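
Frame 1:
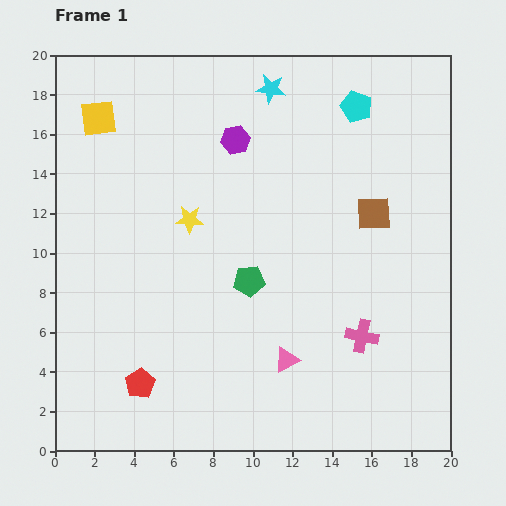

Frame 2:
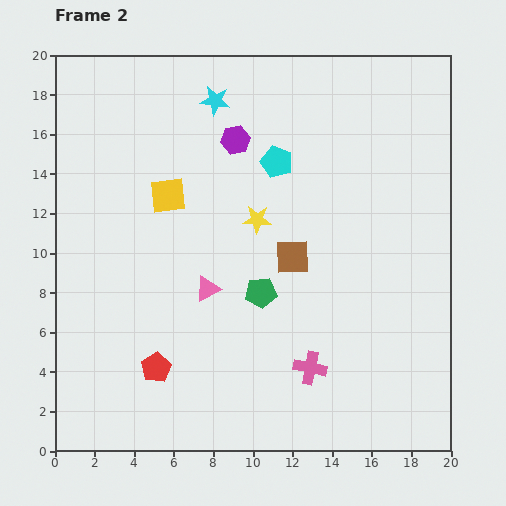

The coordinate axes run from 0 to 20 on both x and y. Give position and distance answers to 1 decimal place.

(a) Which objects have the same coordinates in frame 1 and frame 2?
the purple hexagon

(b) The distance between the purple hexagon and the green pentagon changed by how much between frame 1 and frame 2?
+0.7

Distance in frame 1: 7.1. Distance in frame 2: 7.8.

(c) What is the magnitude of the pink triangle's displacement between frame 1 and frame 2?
5.4

The pink triangle moved from (11.7, 4.6) to (7.7, 8.2), a distance of √(4.0² + 3.6²) ≈ 5.4.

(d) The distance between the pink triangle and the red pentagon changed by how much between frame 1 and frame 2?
-2.7

Distance in frame 1: 7.5. Distance in frame 2: 4.8.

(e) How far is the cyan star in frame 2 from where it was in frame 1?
2.9

The cyan star moved from (10.9, 18.3) to (8.1, 17.7), a distance of √(2.8² + 0.6²) ≈ 2.9.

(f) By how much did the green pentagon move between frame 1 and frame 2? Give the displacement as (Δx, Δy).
(0.6, -0.6)

The green pentagon was at (9.8, 8.6) in frame 1 and (10.4, 8.0) in frame 2.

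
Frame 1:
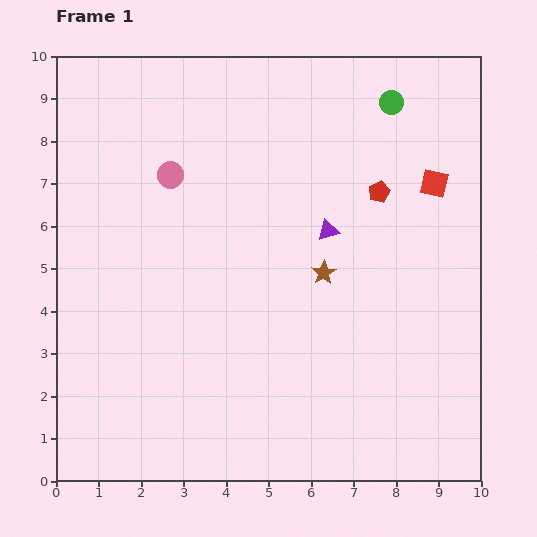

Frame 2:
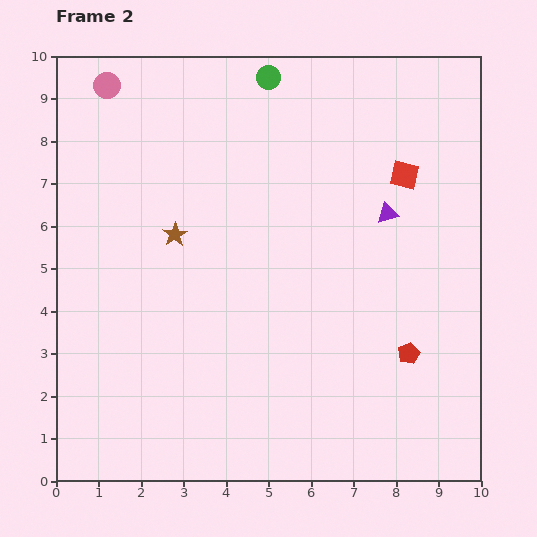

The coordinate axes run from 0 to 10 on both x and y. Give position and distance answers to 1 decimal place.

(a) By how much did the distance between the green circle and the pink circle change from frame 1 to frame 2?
-1.7

Distance in frame 1: 5.5. Distance in frame 2: 3.8.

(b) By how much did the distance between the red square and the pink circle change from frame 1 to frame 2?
+1.1

Distance in frame 1: 6.2. Distance in frame 2: 7.3.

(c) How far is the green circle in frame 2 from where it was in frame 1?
3.0

The green circle moved from (7.9, 8.9) to (5.0, 9.5), a distance of √(2.9² + 0.6²) ≈ 3.0.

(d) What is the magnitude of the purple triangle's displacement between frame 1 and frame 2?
1.5

The purple triangle moved from (6.4, 5.9) to (7.8, 6.3), a distance of √(1.4² + 0.4²) ≈ 1.5.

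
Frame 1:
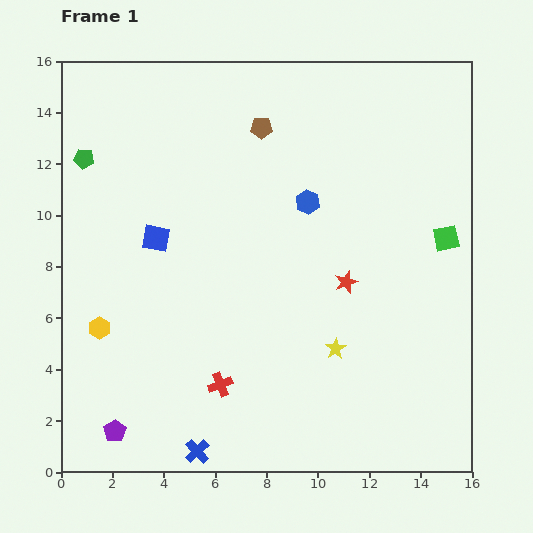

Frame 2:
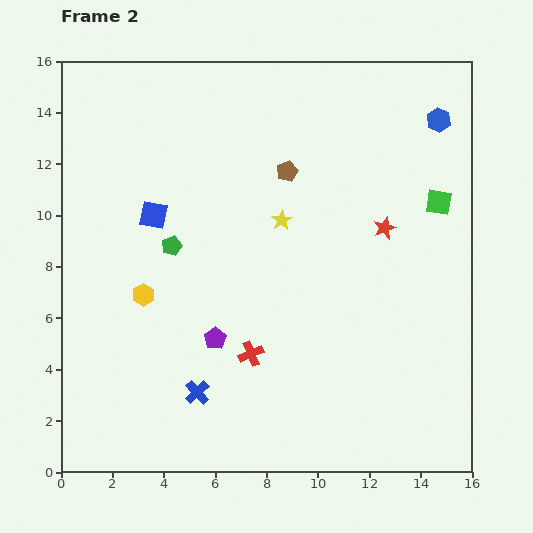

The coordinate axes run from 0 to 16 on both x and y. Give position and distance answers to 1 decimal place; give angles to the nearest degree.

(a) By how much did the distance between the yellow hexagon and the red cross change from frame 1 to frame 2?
-0.4

Distance in frame 1: 5.2. Distance in frame 2: 4.8.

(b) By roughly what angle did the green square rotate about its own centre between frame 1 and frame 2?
20° clockwise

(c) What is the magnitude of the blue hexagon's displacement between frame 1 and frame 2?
6.0

The blue hexagon moved from (9.6, 10.5) to (14.7, 13.7), a distance of √(5.1² + 3.2²) ≈ 6.0.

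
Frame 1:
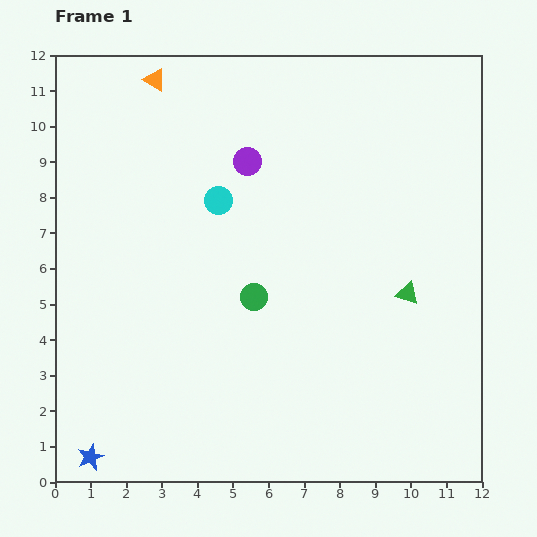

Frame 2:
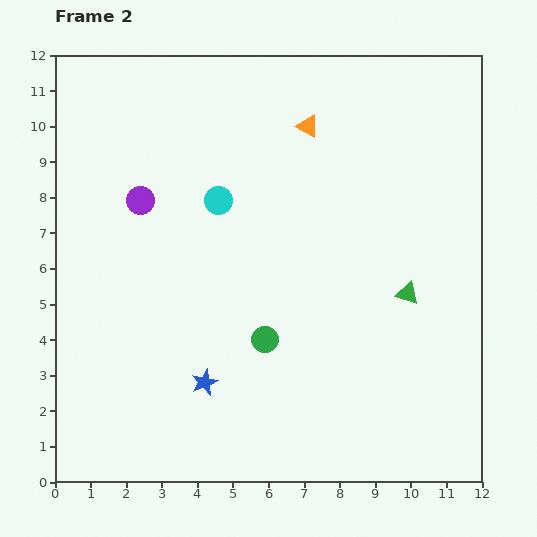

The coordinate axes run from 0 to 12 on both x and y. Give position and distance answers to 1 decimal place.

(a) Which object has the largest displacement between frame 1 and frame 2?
the orange triangle

(moved 4.5; next 3.8)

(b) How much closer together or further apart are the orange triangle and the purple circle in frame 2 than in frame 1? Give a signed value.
+1.6

Distance in frame 1: 3.5. Distance in frame 2: 5.1.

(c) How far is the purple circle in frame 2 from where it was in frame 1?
3.2

The purple circle moved from (5.4, 9.0) to (2.4, 7.9), a distance of √(3.0² + 1.1²) ≈ 3.2.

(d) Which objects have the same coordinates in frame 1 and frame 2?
the cyan circle, the green triangle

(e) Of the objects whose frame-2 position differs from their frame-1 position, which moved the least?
the green circle

(moved 1.2)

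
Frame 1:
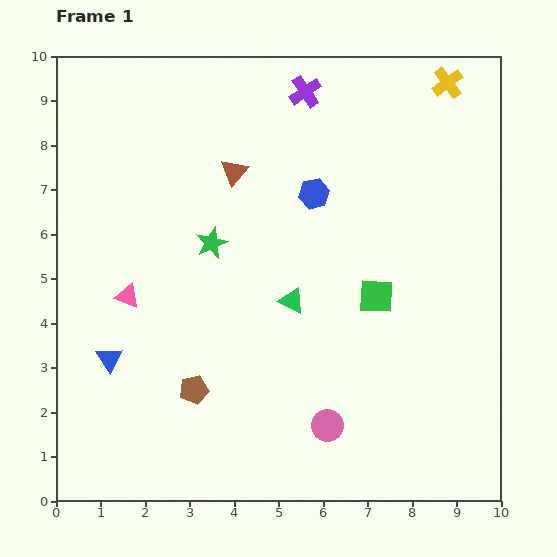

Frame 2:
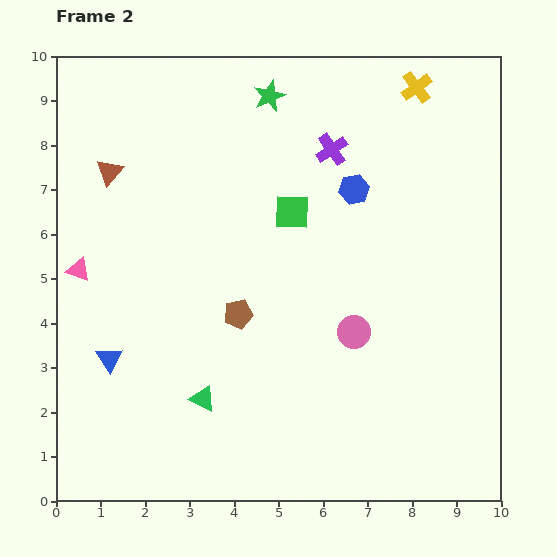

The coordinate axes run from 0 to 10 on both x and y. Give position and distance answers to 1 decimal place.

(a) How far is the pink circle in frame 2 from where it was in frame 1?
2.2

The pink circle moved from (6.1, 1.7) to (6.7, 3.8), a distance of √(0.6² + 2.1²) ≈ 2.2.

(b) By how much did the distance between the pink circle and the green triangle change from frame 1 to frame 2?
+0.8

Distance in frame 1: 2.9. Distance in frame 2: 3.7.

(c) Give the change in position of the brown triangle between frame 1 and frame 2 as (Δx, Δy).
(-2.8, 0.0)

The brown triangle was at (4.0, 7.4) in frame 1 and (1.2, 7.4) in frame 2.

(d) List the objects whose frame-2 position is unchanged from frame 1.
the blue triangle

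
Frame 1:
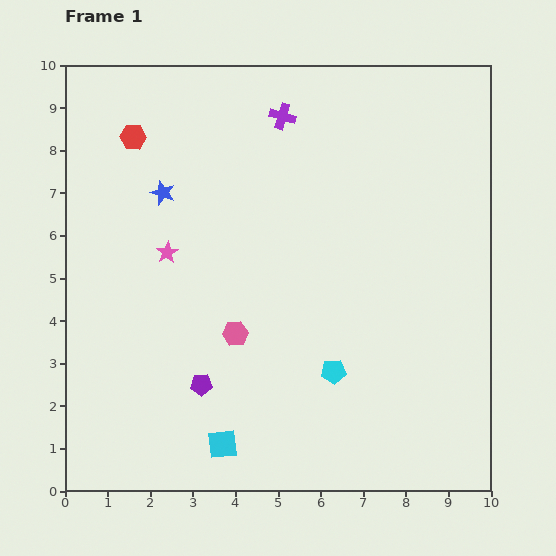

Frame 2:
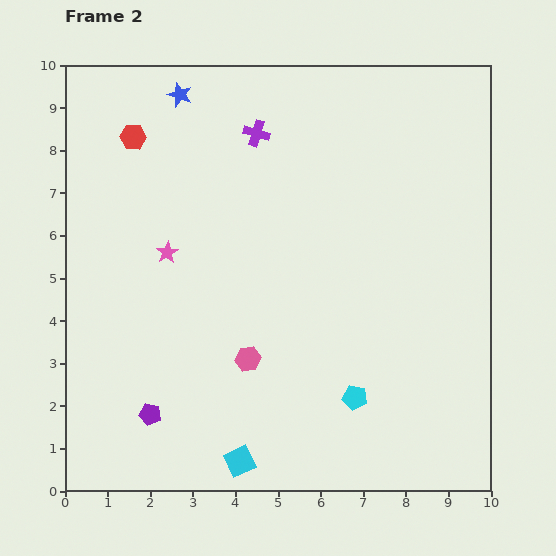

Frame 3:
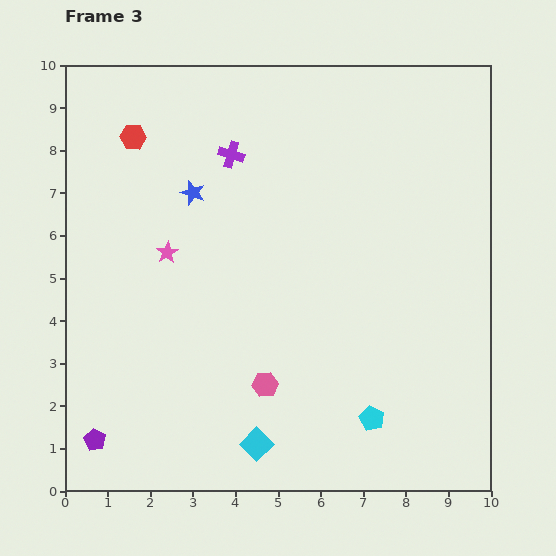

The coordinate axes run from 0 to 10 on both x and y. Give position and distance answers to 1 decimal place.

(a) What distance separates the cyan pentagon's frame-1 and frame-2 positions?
0.8

The cyan pentagon moved from (6.3, 2.8) to (6.8, 2.2), a distance of √(0.5² + 0.6²) ≈ 0.8.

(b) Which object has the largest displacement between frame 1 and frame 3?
the purple pentagon

(moved 2.8; next 1.5)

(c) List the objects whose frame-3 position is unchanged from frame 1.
the pink star, the red hexagon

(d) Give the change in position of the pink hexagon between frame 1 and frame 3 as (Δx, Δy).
(0.7, -1.2)

The pink hexagon was at (4.0, 3.7) in frame 1 and (4.7, 2.5) in frame 3.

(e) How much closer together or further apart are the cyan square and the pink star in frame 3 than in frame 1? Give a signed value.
+0.3

Distance in frame 1: 4.7. Distance in frame 3: 5.0.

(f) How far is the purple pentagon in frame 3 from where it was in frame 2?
1.4

The purple pentagon moved from (2.0, 1.8) to (0.7, 1.2), a distance of √(1.3² + 0.6²) ≈ 1.4.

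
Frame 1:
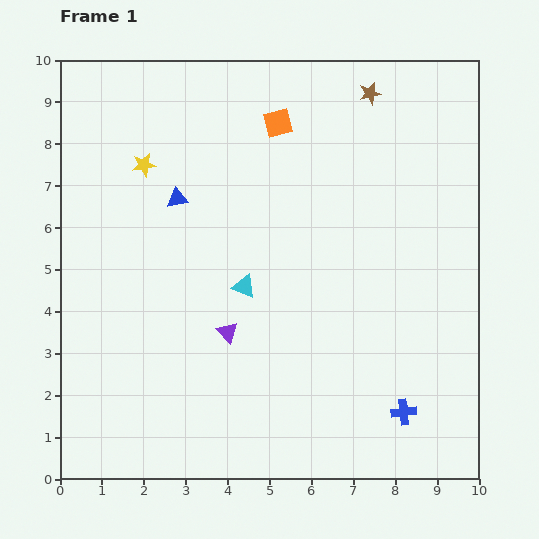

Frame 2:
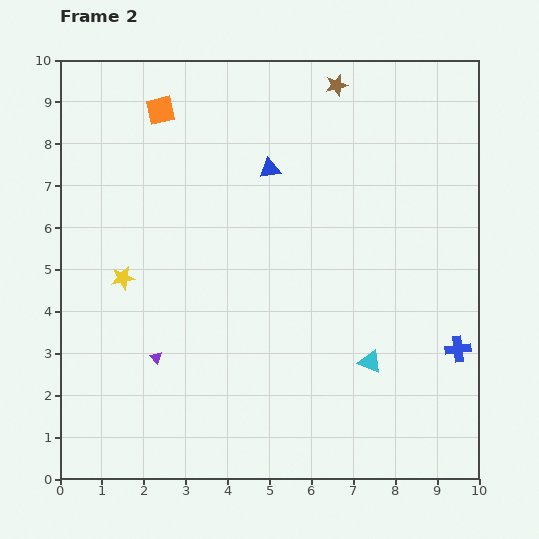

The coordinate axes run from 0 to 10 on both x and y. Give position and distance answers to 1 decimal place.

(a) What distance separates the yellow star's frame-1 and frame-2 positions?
2.7

The yellow star moved from (2.0, 7.5) to (1.5, 4.8), a distance of √(0.5² + 2.7²) ≈ 2.7.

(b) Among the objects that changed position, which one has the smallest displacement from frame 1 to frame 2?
the brown star

(moved 0.8)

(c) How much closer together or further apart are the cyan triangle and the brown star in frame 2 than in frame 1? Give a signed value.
+1.1

Distance in frame 1: 5.5. Distance in frame 2: 6.6.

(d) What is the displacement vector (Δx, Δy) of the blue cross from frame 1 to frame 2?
(1.3, 1.5)

The blue cross was at (8.2, 1.6) in frame 1 and (9.5, 3.1) in frame 2.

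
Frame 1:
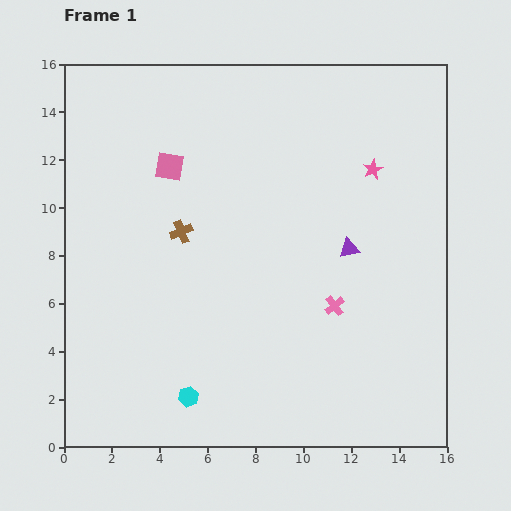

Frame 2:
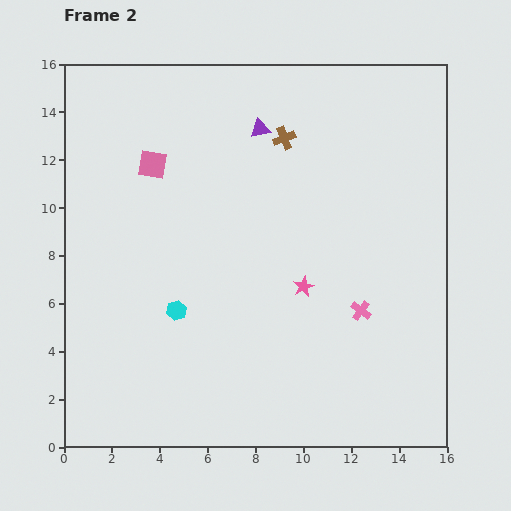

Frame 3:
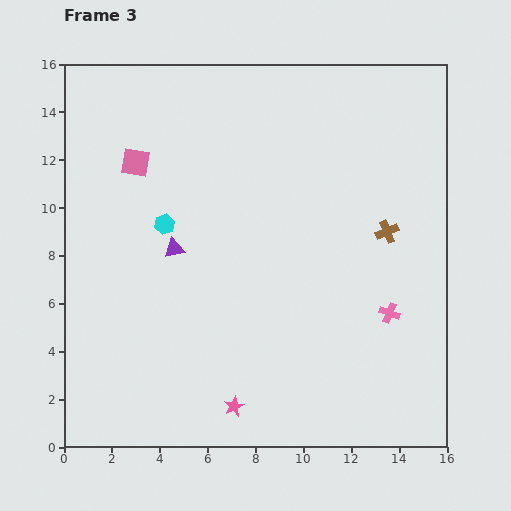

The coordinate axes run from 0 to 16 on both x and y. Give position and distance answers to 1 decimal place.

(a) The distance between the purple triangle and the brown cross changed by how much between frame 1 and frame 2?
-5.9

Distance in frame 1: 7.0. Distance in frame 2: 1.1.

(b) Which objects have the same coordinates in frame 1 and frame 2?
none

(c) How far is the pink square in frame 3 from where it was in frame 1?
1.4

The pink square moved from (4.4, 11.7) to (3.0, 11.9), a distance of √(1.4² + 0.2²) ≈ 1.4.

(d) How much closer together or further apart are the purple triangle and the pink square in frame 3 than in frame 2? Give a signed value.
-0.8

Distance in frame 2: 4.7. Distance in frame 3: 3.9.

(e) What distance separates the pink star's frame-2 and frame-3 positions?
5.8

The pink star moved from (10.0, 6.7) to (7.1, 1.7), a distance of √(2.9² + 5.0²) ≈ 5.8.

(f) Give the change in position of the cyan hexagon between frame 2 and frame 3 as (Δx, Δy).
(-0.5, 3.6)

The cyan hexagon was at (4.7, 5.7) in frame 2 and (4.2, 9.3) in frame 3.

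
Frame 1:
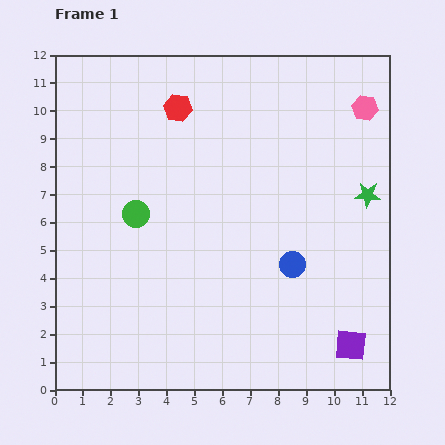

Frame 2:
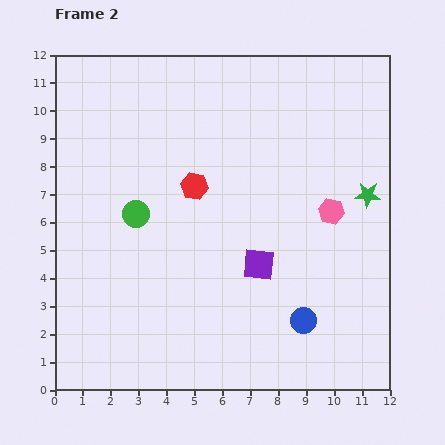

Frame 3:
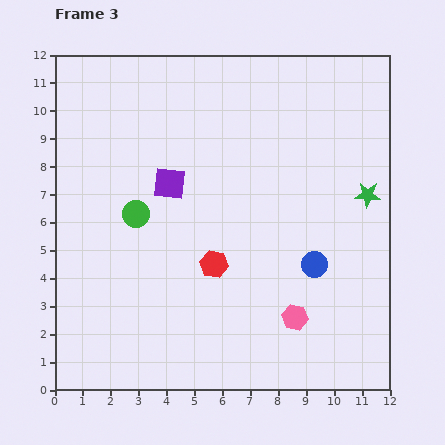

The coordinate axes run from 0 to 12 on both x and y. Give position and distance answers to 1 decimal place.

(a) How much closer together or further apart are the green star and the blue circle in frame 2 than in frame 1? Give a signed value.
+1.4

Distance in frame 1: 3.7. Distance in frame 2: 5.1.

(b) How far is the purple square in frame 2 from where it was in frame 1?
4.4

The purple square moved from (10.6, 1.6) to (7.3, 4.5), a distance of √(3.3² + 2.9²) ≈ 4.4.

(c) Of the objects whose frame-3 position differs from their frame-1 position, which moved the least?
the blue circle

(moved 0.8)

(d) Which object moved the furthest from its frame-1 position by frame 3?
the purple square

(moved 8.7; next 7.9)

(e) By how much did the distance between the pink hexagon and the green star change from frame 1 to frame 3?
+2.0

Distance in frame 1: 3.1. Distance in frame 3: 5.1.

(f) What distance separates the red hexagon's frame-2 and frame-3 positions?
2.9

The red hexagon moved from (5.0, 7.3) to (5.7, 4.5), a distance of √(0.7² + 2.8²) ≈ 2.9.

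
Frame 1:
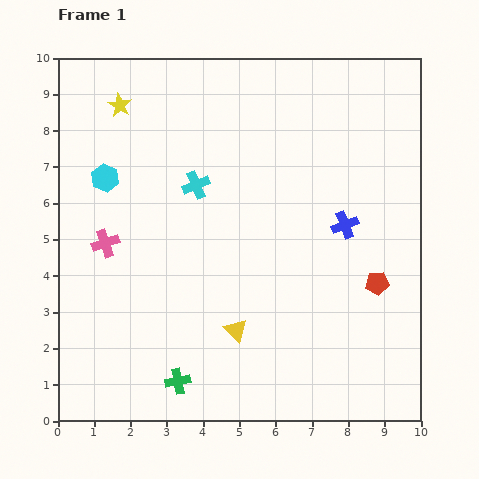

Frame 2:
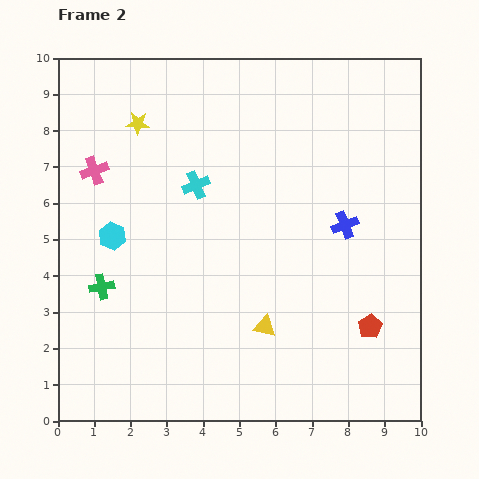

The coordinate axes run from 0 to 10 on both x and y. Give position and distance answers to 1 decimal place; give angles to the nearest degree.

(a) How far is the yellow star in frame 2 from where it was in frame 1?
0.7

The yellow star moved from (1.7, 8.7) to (2.2, 8.2), a distance of √(0.5² + 0.5²) ≈ 0.7.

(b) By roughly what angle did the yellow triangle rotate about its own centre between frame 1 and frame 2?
33° counter-clockwise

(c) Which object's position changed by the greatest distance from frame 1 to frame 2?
the green cross

(moved 3.3; next 2.0)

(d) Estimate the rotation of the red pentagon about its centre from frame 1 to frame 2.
26° counter-clockwise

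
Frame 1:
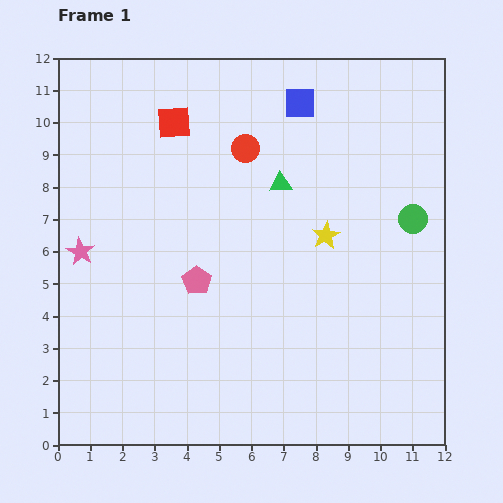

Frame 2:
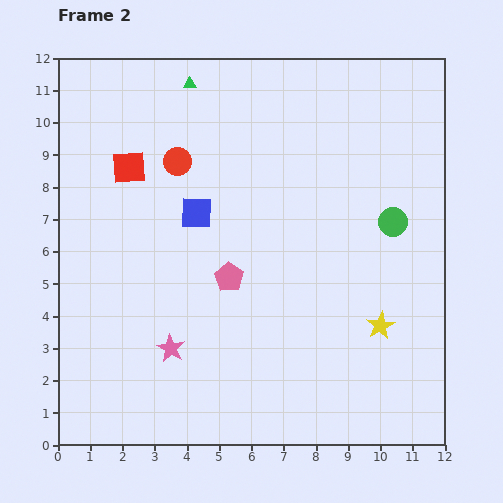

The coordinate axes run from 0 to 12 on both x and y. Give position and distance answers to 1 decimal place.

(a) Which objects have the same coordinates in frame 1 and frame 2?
none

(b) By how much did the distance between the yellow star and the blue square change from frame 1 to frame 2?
+2.5

Distance in frame 1: 4.2. Distance in frame 2: 6.7.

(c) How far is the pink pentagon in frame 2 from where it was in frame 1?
1.0

The pink pentagon moved from (4.3, 5.1) to (5.3, 5.2), a distance of √(1.0² + 0.1²) ≈ 1.0.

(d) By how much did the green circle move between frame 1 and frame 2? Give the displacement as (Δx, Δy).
(-0.6, -0.1)

The green circle was at (11.0, 7.0) in frame 1 and (10.4, 6.9) in frame 2.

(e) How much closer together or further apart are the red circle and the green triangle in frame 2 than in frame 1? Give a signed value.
+0.8

Distance in frame 1: 1.6. Distance in frame 2: 2.4.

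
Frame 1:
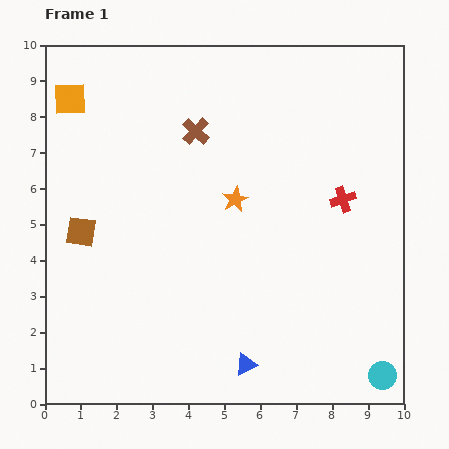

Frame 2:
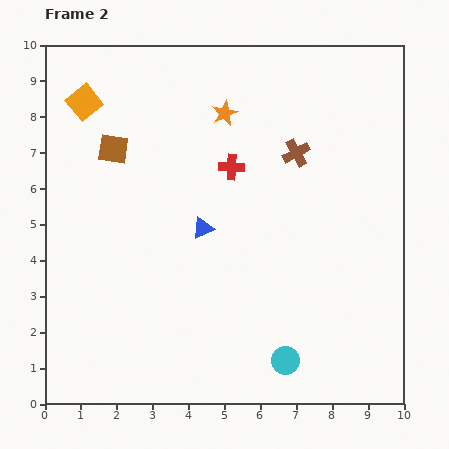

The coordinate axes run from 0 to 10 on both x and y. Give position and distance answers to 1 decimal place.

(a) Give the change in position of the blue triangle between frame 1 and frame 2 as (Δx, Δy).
(-1.2, 3.8)

The blue triangle was at (5.6, 1.1) in frame 1 and (4.4, 4.9) in frame 2.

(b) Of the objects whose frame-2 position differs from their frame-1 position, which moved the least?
the orange square

(moved 0.4)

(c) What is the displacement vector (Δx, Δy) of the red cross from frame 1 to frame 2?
(-3.1, 0.9)

The red cross was at (8.3, 5.7) in frame 1 and (5.2, 6.6) in frame 2.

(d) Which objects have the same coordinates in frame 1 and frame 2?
none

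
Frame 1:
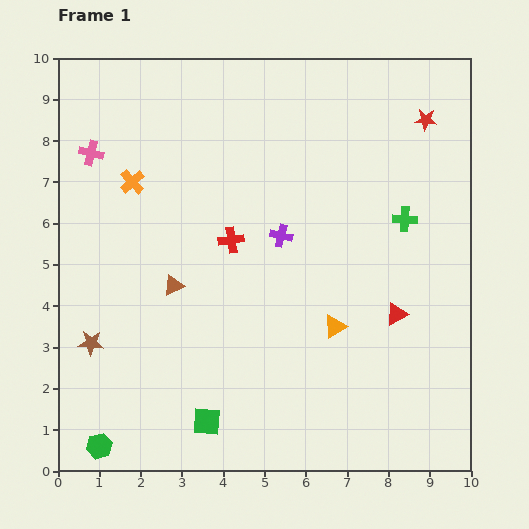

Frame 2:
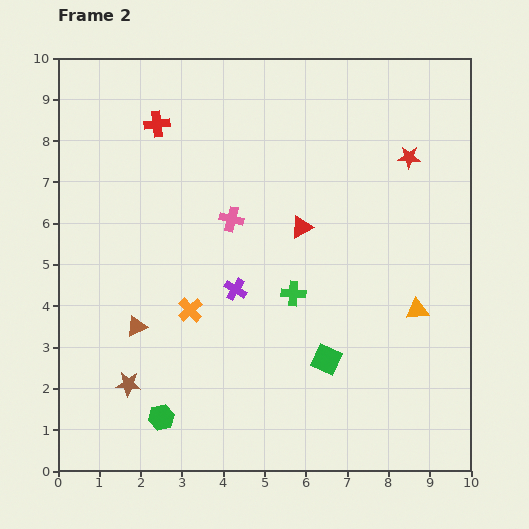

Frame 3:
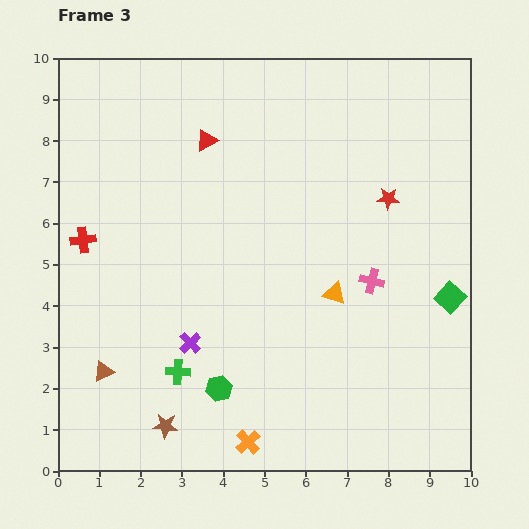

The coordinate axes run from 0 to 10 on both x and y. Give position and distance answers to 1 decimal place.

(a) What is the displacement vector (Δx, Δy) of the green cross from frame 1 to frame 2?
(-2.7, -1.8)

The green cross was at (8.4, 6.1) in frame 1 and (5.7, 4.3) in frame 2.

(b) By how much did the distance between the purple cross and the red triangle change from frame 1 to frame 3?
+1.5

Distance in frame 1: 3.4. Distance in frame 3: 4.9.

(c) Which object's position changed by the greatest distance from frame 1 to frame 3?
the pink cross

(moved 7.5; next 6.9)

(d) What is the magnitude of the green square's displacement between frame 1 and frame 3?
6.6

The green square moved from (3.6, 1.2) to (9.5, 4.2), a distance of √(5.9² + 3.0²) ≈ 6.6.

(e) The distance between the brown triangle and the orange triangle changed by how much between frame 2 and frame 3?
-0.9

Distance in frame 2: 6.8. Distance in frame 3: 5.9.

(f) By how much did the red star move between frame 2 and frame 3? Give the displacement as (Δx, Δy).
(-0.5, -1.0)

The red star was at (8.5, 7.6) in frame 2 and (8.0, 6.6) in frame 3.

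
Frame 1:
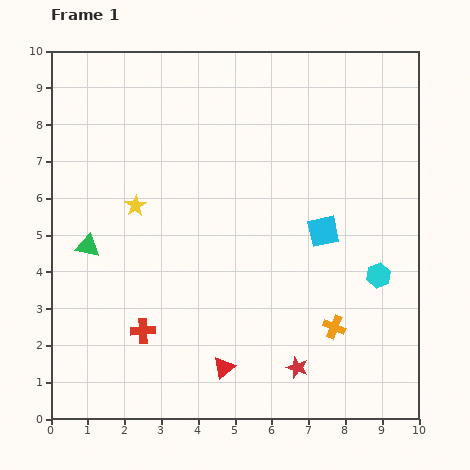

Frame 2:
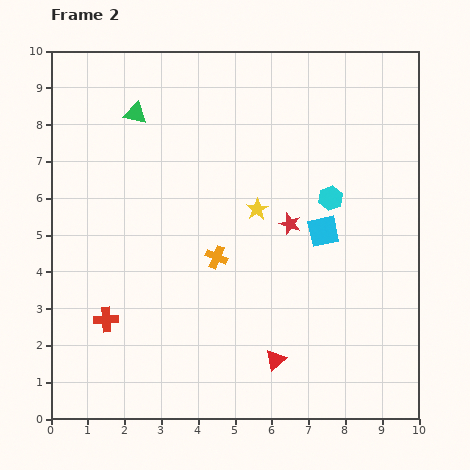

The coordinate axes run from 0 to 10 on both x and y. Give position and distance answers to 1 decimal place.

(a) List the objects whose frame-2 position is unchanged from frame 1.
the cyan square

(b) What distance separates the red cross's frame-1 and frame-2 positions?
1.0

The red cross moved from (2.5, 2.4) to (1.5, 2.7), a distance of √(1.0² + 0.3²) ≈ 1.0.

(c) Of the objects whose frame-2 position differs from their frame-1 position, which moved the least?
the red cross

(moved 1.0)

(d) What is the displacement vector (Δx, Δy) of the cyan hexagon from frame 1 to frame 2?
(-1.3, 2.1)

The cyan hexagon was at (8.9, 3.9) in frame 1 and (7.6, 6.0) in frame 2.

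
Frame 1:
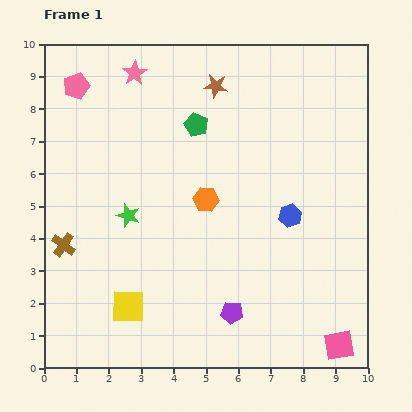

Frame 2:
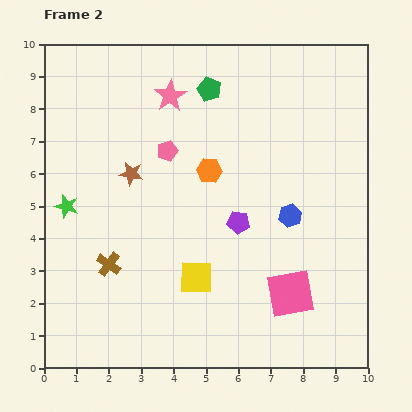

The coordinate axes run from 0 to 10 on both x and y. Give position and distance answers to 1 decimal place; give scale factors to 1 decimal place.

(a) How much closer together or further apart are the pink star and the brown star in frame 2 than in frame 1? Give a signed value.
+0.2

Distance in frame 1: 2.5. Distance in frame 2: 2.7.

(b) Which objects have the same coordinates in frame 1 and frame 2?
the blue hexagon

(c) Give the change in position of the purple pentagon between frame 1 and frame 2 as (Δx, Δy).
(0.2, 2.8)

The purple pentagon was at (5.8, 1.7) in frame 1 and (6.0, 4.5) in frame 2.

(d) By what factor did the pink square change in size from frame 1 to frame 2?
1.6×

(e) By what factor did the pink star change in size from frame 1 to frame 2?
1.3×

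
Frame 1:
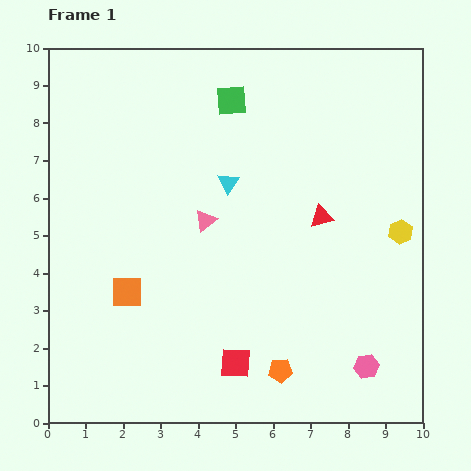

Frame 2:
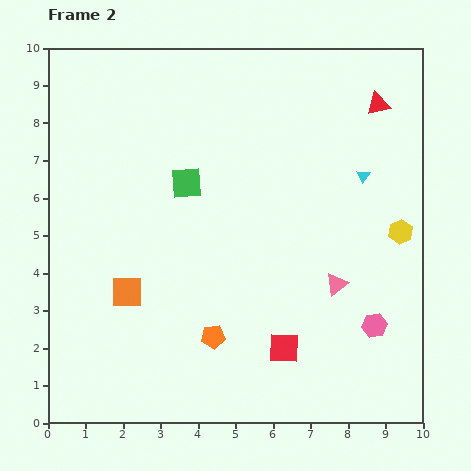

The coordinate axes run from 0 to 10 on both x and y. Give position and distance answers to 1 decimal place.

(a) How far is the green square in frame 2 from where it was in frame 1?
2.5

The green square moved from (4.9, 8.6) to (3.7, 6.4), a distance of √(1.2² + 2.2²) ≈ 2.5.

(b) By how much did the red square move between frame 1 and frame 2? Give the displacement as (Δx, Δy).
(1.3, 0.4)

The red square was at (5.0, 1.6) in frame 1 and (6.3, 2.0) in frame 2.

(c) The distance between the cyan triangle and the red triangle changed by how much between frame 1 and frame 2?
-0.8

Distance in frame 1: 2.7. Distance in frame 2: 1.9.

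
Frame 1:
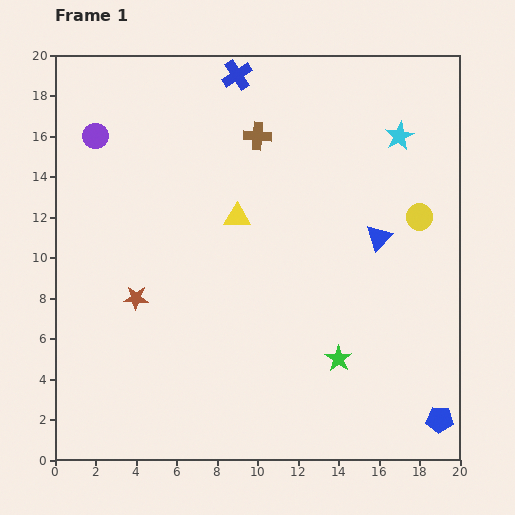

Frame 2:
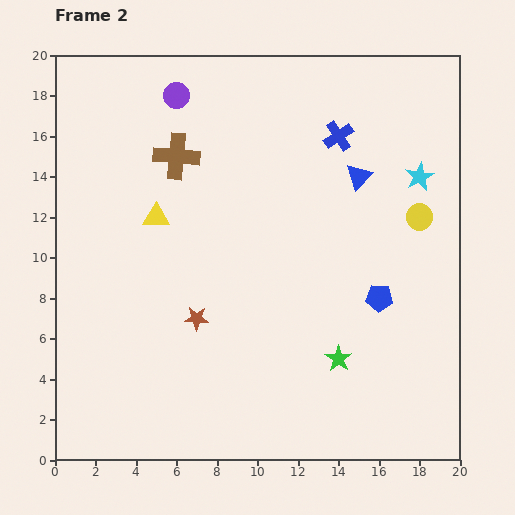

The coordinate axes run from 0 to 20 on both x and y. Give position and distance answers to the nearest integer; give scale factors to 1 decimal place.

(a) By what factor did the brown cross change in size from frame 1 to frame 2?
1.7×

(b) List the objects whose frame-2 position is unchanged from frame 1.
the yellow circle, the green star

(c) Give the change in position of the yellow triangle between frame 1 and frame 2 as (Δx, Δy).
(-4, 0)

The yellow triangle was at (9, 12) in frame 1 and (5, 12) in frame 2.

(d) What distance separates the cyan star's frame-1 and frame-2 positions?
2

The cyan star moved from (17, 16) to (18, 14), a distance of √(1² + 2²) ≈ 2.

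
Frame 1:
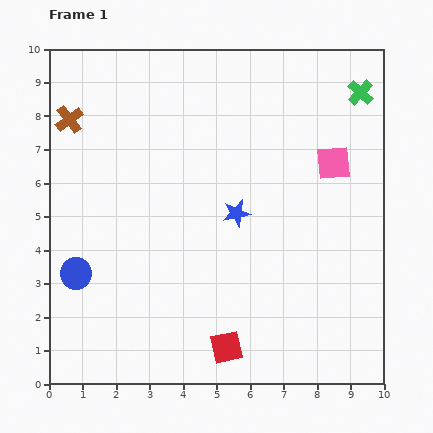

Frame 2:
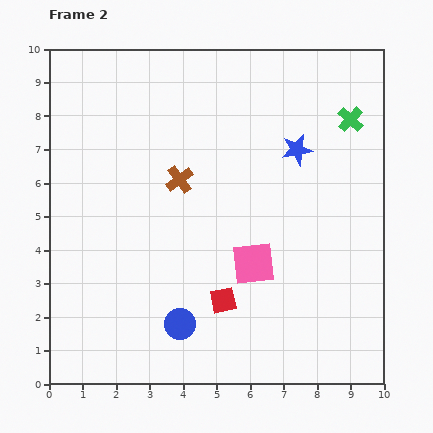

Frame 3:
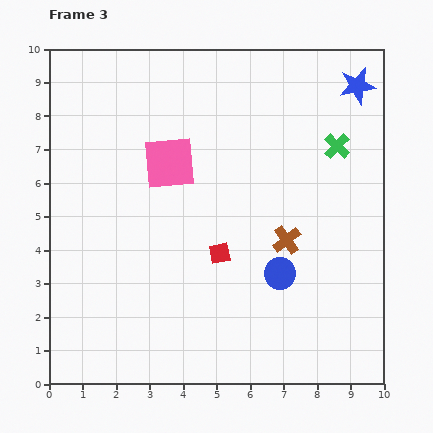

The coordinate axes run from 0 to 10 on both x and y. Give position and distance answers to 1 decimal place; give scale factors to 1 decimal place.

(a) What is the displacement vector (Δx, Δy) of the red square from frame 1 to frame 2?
(-0.1, 1.4)

The red square was at (5.3, 1.1) in frame 1 and (5.2, 2.5) in frame 2.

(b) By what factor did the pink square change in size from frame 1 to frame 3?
1.5×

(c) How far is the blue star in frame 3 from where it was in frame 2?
2.6

The blue star moved from (7.4, 7.0) to (9.2, 8.9), a distance of √(1.8² + 1.9²) ≈ 2.6.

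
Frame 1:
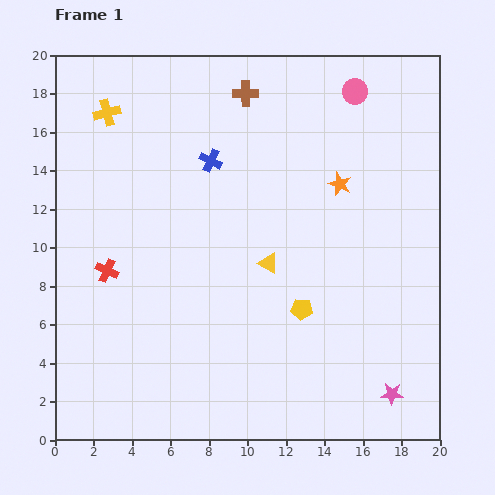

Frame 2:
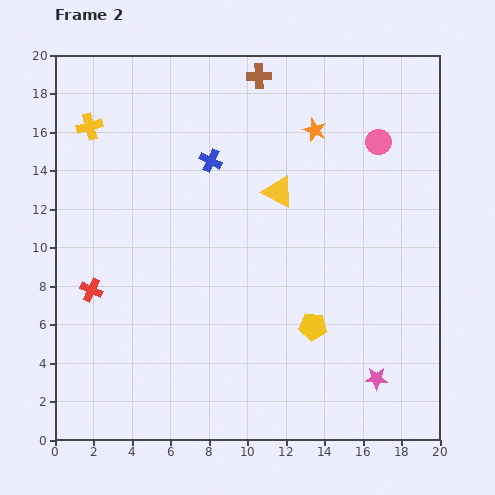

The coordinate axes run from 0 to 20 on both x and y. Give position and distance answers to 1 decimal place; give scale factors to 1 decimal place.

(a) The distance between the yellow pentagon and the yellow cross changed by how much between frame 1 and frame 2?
+1.2

Distance in frame 1: 14.4. Distance in frame 2: 15.6.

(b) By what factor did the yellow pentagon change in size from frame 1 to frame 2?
1.3×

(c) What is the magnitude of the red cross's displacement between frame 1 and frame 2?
1.3

The red cross moved from (2.7, 8.8) to (1.9, 7.8), a distance of √(0.8² + 1.0²) ≈ 1.3.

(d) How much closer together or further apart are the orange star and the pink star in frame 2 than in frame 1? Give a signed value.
+2.1

Distance in frame 1: 11.2. Distance in frame 2: 13.3.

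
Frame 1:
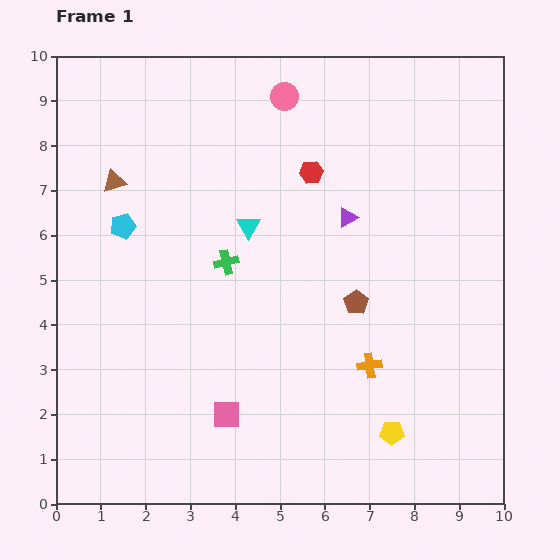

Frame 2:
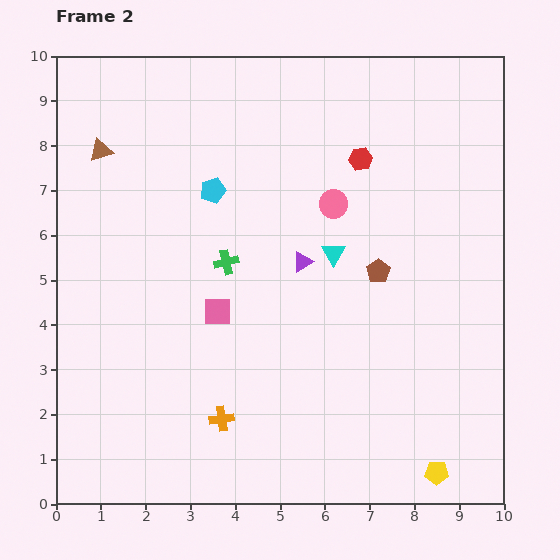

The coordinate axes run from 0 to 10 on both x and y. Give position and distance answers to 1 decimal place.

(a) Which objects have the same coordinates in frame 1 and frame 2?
the green cross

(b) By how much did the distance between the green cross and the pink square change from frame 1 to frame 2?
-2.3

Distance in frame 1: 3.4. Distance in frame 2: 1.1.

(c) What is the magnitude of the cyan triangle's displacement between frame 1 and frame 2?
2.0

The cyan triangle moved from (4.3, 6.2) to (6.2, 5.6), a distance of √(1.9² + 0.6²) ≈ 2.0.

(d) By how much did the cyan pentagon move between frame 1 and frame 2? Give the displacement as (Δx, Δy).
(2.0, 0.8)

The cyan pentagon was at (1.5, 6.2) in frame 1 and (3.5, 7.0) in frame 2.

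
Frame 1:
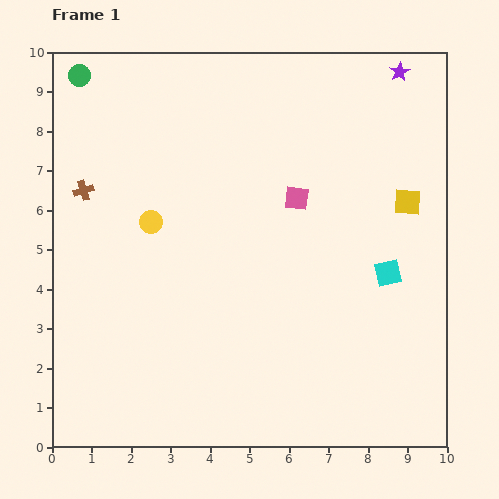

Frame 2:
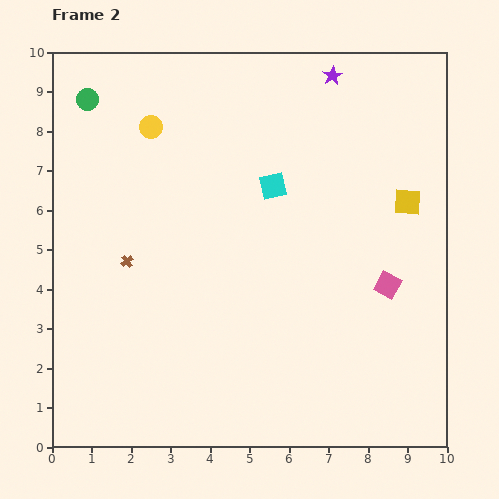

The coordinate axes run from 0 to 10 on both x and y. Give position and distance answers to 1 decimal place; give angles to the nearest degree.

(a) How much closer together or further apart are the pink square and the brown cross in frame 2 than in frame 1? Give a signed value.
+1.2

Distance in frame 1: 5.4. Distance in frame 2: 6.6.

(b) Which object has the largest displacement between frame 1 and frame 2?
the cyan square

(moved 3.6; next 3.2)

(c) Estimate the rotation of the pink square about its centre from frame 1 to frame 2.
21° clockwise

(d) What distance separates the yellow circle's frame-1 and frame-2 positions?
2.4

The yellow circle moved from (2.5, 5.7) to (2.5, 8.1), a distance of √(0.0² + 2.4²) ≈ 2.4.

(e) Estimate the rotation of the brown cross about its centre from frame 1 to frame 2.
20° counter-clockwise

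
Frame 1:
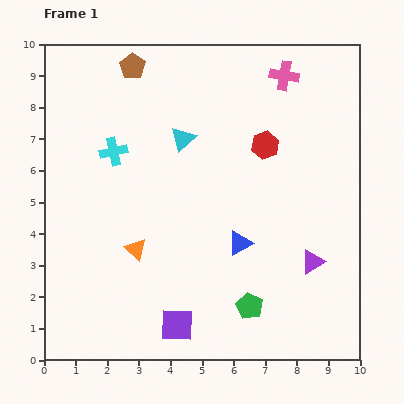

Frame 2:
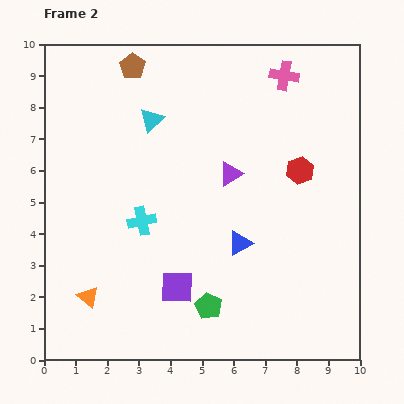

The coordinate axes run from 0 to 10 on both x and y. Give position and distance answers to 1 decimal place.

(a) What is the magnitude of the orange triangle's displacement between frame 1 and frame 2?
2.1

The orange triangle moved from (2.9, 3.5) to (1.4, 2.0), a distance of √(1.5² + 1.5²) ≈ 2.1.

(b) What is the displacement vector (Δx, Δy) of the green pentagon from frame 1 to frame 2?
(-1.3, 0.0)

The green pentagon was at (6.5, 1.7) in frame 1 and (5.2, 1.7) in frame 2.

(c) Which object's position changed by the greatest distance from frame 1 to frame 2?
the purple triangle

(moved 3.8; next 2.4)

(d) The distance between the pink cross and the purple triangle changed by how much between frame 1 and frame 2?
-2.5

Distance in frame 1: 6.0. Distance in frame 2: 3.5.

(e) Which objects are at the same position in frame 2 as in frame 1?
the blue triangle, the brown pentagon, the pink cross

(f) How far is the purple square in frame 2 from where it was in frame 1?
1.2

The purple square moved from (4.2, 1.1) to (4.2, 2.3), a distance of √(0.0² + 1.2²) ≈ 1.2.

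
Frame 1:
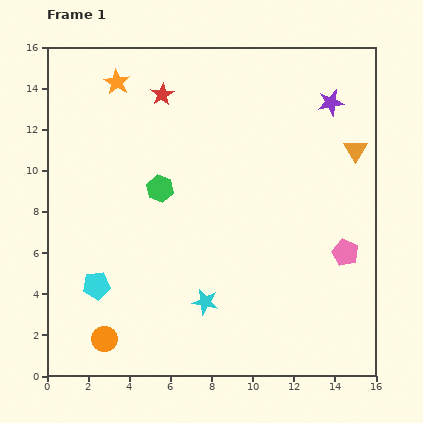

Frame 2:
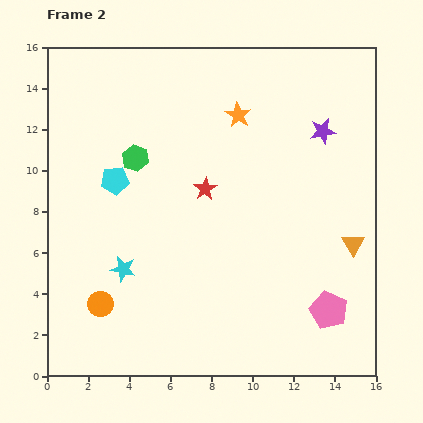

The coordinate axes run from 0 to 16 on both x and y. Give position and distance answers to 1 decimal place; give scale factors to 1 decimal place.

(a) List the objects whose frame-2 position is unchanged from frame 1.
none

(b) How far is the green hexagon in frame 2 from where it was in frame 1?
1.9

The green hexagon moved from (5.5, 9.1) to (4.3, 10.6), a distance of √(1.2² + 1.5²) ≈ 1.9.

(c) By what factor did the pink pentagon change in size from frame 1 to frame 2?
1.4×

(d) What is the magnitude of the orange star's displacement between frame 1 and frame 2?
6.1

The orange star moved from (3.4, 14.3) to (9.3, 12.7), a distance of √(5.9² + 1.6²) ≈ 6.1.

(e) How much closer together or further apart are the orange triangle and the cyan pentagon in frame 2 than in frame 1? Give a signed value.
-2.2

Distance in frame 1: 14.2. Distance in frame 2: 12.0.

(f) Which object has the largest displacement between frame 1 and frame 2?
the orange star

(moved 6.1; next 5.2)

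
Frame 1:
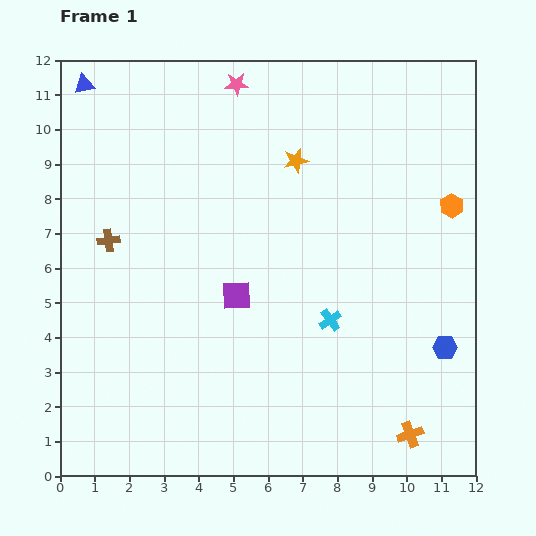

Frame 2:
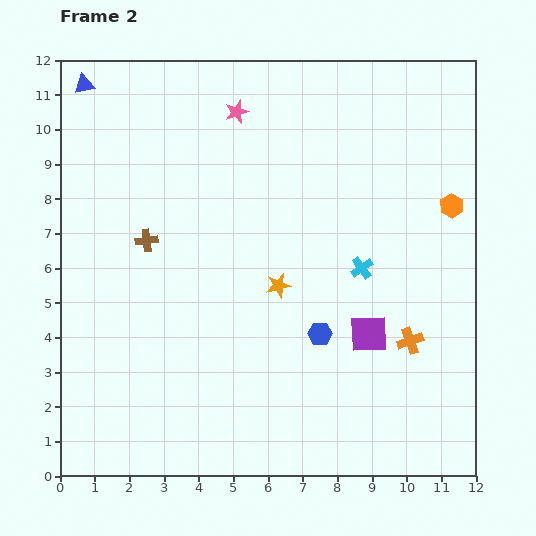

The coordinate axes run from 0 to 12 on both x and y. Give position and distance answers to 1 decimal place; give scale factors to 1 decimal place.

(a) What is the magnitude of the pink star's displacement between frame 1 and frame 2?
0.8

The pink star moved from (5.1, 11.3) to (5.1, 10.5), a distance of √(0.0² + 0.8²) ≈ 0.8.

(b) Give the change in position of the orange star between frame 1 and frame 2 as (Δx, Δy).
(-0.5, -3.6)

The orange star was at (6.8, 9.1) in frame 1 and (6.3, 5.5) in frame 2.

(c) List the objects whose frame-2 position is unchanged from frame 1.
the orange hexagon, the blue triangle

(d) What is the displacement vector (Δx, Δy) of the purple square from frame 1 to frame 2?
(3.8, -1.1)

The purple square was at (5.1, 5.2) in frame 1 and (8.9, 4.1) in frame 2.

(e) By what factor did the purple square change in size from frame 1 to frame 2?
1.3×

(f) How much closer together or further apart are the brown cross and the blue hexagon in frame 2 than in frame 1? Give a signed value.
-4.5

Distance in frame 1: 10.2. Distance in frame 2: 5.7.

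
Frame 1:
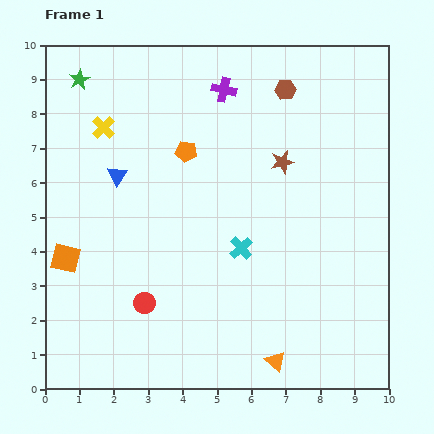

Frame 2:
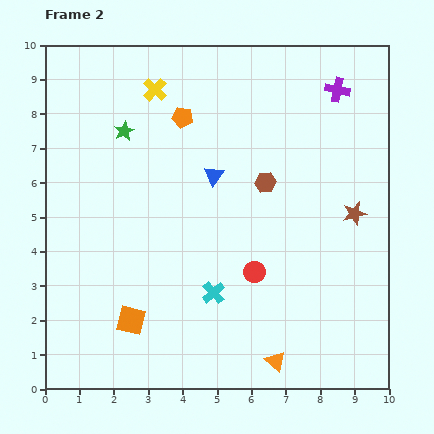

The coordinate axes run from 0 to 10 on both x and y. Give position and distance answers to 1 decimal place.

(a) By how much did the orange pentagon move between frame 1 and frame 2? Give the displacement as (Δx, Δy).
(-0.1, 1.0)

The orange pentagon was at (4.1, 6.9) in frame 1 and (4.0, 7.9) in frame 2.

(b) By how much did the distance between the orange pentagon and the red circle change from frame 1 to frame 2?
+0.4

Distance in frame 1: 4.6. Distance in frame 2: 5.0.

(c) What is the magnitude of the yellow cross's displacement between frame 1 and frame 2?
1.9

The yellow cross moved from (1.7, 7.6) to (3.2, 8.7), a distance of √(1.5² + 1.1²) ≈ 1.9.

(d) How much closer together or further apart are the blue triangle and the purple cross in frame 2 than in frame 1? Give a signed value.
+0.4

Distance in frame 1: 4.0. Distance in frame 2: 4.4.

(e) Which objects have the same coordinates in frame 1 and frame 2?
the orange triangle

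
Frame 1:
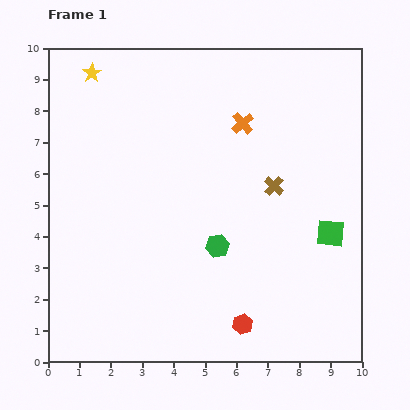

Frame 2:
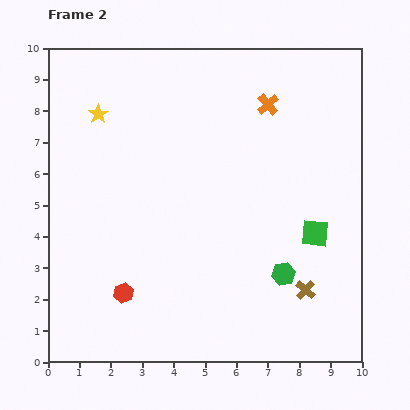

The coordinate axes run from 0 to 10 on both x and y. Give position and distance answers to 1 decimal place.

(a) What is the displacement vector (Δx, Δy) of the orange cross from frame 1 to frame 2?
(0.8, 0.6)

The orange cross was at (6.2, 7.6) in frame 1 and (7.0, 8.2) in frame 2.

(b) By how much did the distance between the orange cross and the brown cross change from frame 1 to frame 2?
+3.8

Distance in frame 1: 2.2. Distance in frame 2: 6.0.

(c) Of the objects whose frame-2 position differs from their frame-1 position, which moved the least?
the green square

(moved 0.5)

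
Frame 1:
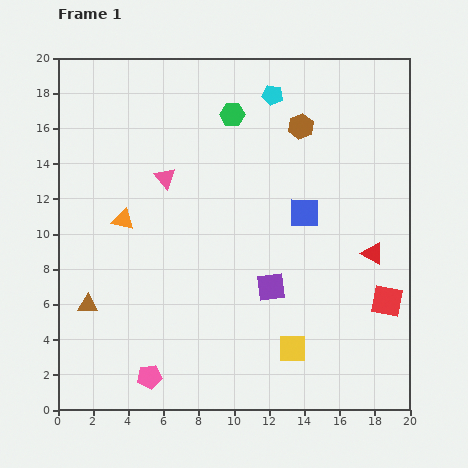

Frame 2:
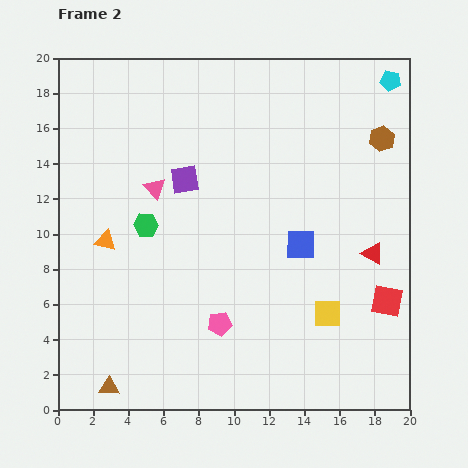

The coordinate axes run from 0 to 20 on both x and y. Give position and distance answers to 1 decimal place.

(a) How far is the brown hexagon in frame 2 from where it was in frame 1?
4.7

The brown hexagon moved from (13.8, 16.1) to (18.4, 15.4), a distance of √(4.6² + 0.7²) ≈ 4.7.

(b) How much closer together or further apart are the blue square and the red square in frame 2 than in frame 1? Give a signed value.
-1.0

Distance in frame 1: 6.9. Distance in frame 2: 5.9.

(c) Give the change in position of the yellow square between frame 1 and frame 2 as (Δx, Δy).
(2.0, 2.0)

The yellow square was at (13.3, 3.5) in frame 1 and (15.3, 5.5) in frame 2.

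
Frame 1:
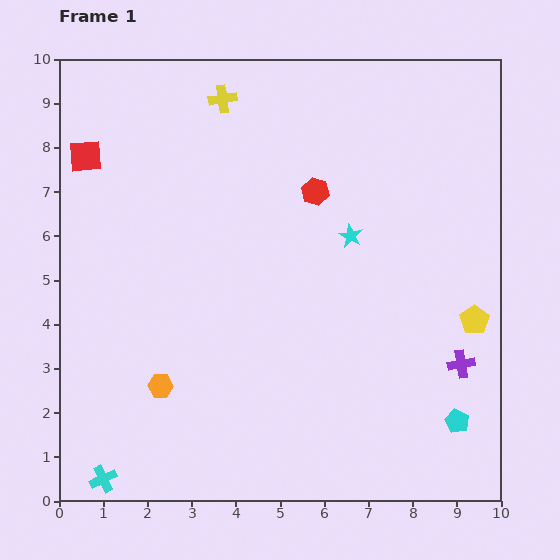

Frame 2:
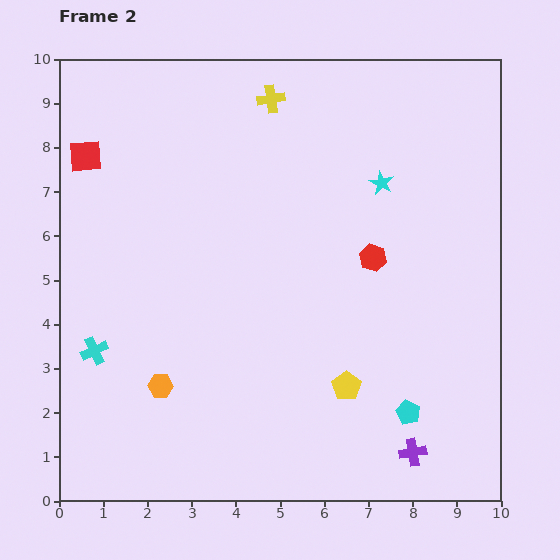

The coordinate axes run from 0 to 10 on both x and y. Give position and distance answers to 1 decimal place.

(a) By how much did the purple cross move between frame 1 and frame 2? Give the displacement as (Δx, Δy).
(-1.1, -2.0)

The purple cross was at (9.1, 3.1) in frame 1 and (8.0, 1.1) in frame 2.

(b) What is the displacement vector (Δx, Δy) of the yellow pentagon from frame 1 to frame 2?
(-2.9, -1.5)

The yellow pentagon was at (9.4, 4.1) in frame 1 and (6.5, 2.6) in frame 2.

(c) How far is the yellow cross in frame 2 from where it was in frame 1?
1.1

The yellow cross moved from (3.7, 9.1) to (4.8, 9.1), a distance of √(1.1² + 0.0²) ≈ 1.1.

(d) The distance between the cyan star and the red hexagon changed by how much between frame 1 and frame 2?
+0.4

Distance in frame 1: 1.3. Distance in frame 2: 1.7.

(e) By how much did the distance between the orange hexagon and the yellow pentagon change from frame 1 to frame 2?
-3.1

Distance in frame 1: 7.3. Distance in frame 2: 4.2.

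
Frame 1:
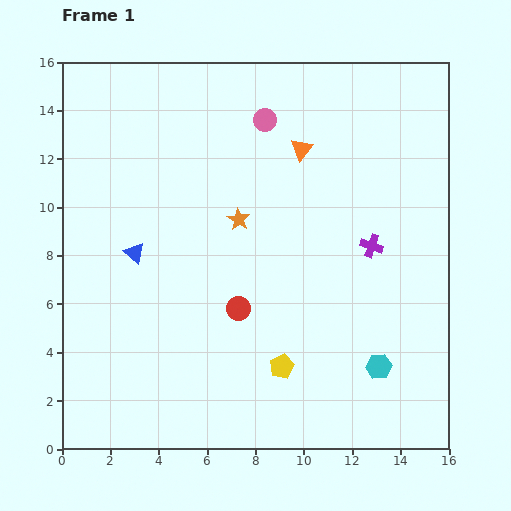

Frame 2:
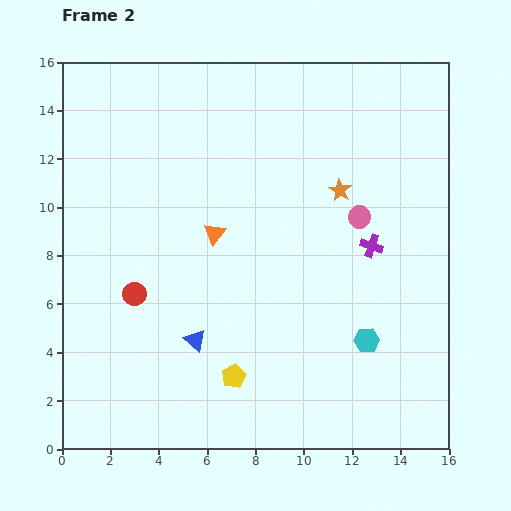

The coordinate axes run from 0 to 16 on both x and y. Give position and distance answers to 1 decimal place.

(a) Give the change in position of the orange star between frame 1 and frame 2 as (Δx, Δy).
(4.2, 1.2)

The orange star was at (7.3, 9.5) in frame 1 and (11.5, 10.7) in frame 2.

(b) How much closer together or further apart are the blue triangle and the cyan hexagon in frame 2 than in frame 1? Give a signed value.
-4.0

Distance in frame 1: 11.1. Distance in frame 2: 7.1.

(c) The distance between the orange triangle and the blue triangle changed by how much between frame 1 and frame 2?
-3.6

Distance in frame 1: 8.1. Distance in frame 2: 4.5.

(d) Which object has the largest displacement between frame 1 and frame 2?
the pink circle

(moved 5.6; next 5.0)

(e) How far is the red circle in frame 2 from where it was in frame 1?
4.3

The red circle moved from (7.3, 5.8) to (3.0, 6.4), a distance of √(4.3² + 0.6²) ≈ 4.3.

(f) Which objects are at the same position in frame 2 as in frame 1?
the purple cross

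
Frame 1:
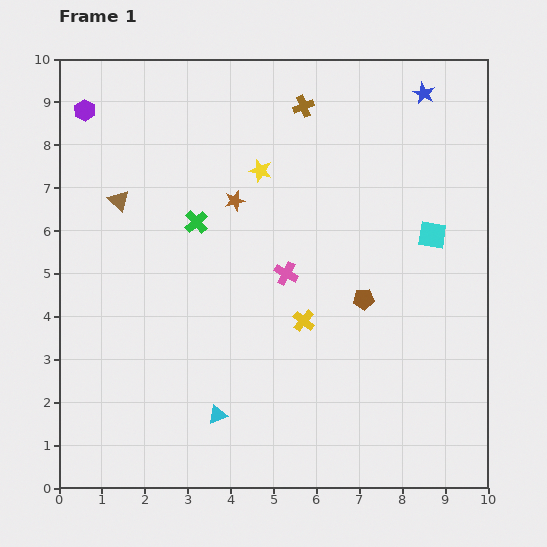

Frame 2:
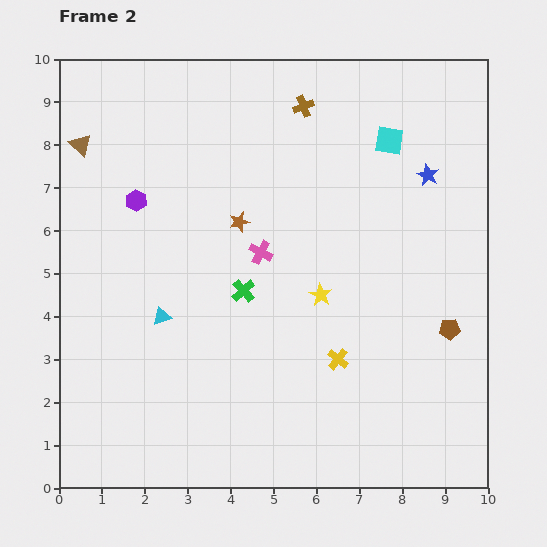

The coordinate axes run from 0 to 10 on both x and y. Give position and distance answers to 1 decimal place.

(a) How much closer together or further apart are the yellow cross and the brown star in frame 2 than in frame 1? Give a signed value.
+0.7

Distance in frame 1: 3.2. Distance in frame 2: 3.9.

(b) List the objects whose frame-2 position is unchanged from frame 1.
the brown cross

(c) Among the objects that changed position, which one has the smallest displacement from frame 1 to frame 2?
the brown star

(moved 0.5)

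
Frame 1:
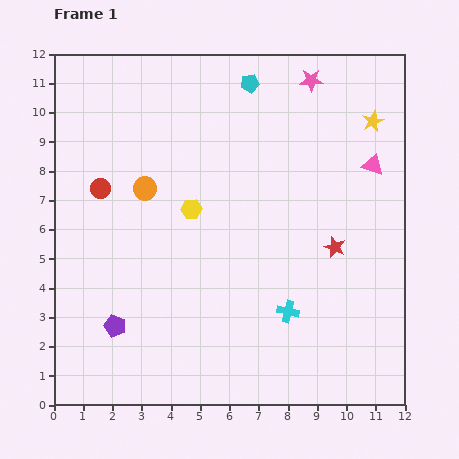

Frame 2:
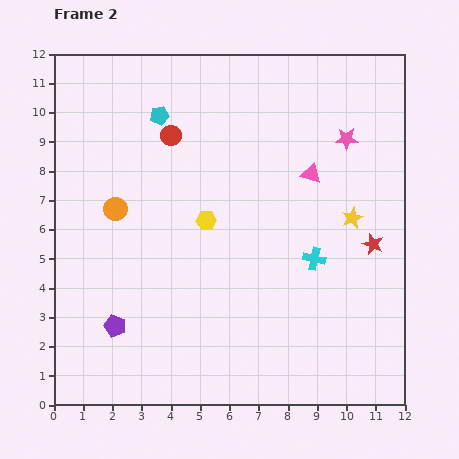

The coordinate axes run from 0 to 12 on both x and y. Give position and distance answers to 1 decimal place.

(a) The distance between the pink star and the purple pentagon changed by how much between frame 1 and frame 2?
-0.5

Distance in frame 1: 10.7. Distance in frame 2: 10.2.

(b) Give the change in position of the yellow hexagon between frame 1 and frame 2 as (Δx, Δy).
(0.5, -0.4)

The yellow hexagon was at (4.7, 6.7) in frame 1 and (5.2, 6.3) in frame 2.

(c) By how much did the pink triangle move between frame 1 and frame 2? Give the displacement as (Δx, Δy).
(-2.1, -0.3)

The pink triangle was at (10.9, 8.2) in frame 1 and (8.8, 7.9) in frame 2.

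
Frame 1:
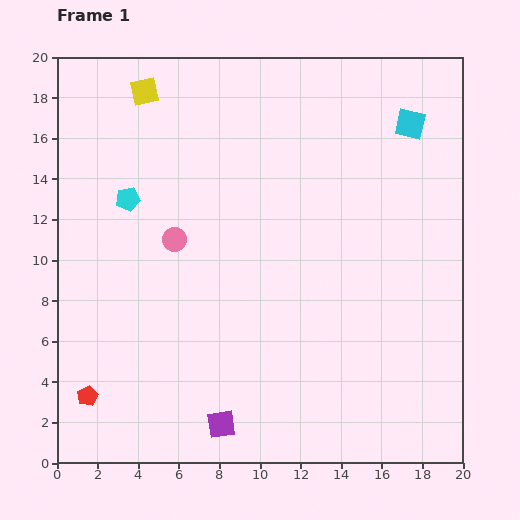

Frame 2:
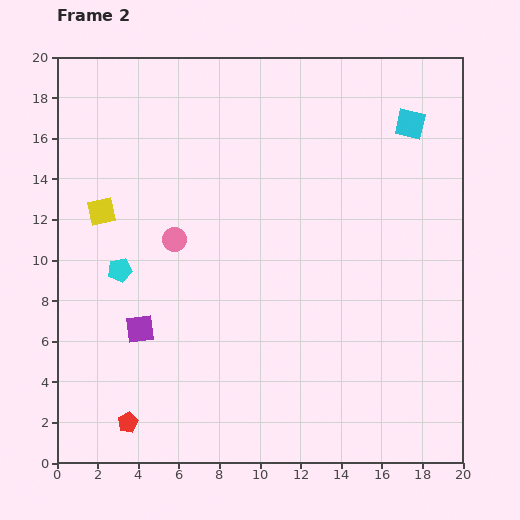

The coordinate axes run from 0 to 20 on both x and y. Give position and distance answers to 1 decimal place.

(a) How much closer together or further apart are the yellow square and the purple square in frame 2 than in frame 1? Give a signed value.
-10.7

Distance in frame 1: 16.8. Distance in frame 2: 6.1.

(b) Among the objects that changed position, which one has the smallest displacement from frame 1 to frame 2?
the red pentagon

(moved 2.4)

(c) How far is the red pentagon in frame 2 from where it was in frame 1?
2.4

The red pentagon moved from (1.5, 3.3) to (3.5, 2.0), a distance of √(2.0² + 1.3²) ≈ 2.4.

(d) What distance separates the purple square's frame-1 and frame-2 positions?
6.2

The purple square moved from (8.1, 1.9) to (4.1, 6.6), a distance of √(4.0² + 4.7²) ≈ 6.2.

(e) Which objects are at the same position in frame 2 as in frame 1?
the pink circle, the cyan square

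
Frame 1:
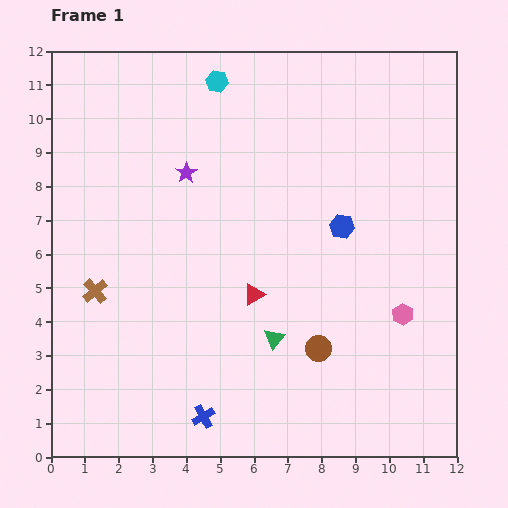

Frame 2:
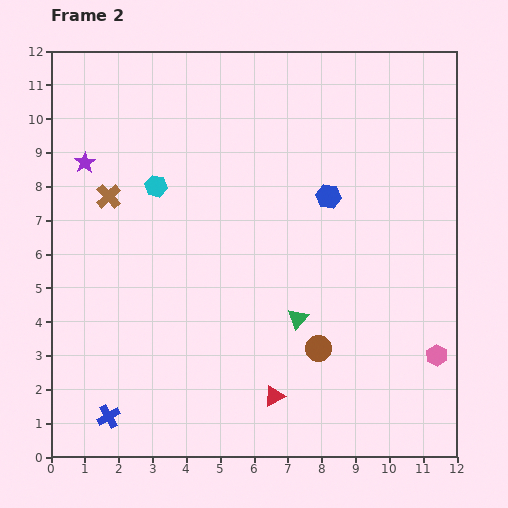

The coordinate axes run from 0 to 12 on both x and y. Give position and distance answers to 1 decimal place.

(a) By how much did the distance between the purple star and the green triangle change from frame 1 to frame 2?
+2.3

Distance in frame 1: 5.5. Distance in frame 2: 7.8.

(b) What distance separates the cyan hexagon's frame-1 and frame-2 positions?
3.6

The cyan hexagon moved from (4.9, 11.1) to (3.1, 8.0), a distance of √(1.8² + 3.1²) ≈ 3.6.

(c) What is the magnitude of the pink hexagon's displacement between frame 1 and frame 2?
1.6

The pink hexagon moved from (10.4, 4.2) to (11.4, 3.0), a distance of √(1.0² + 1.2²) ≈ 1.6.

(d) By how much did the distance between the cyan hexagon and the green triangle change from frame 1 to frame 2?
-2.1

Distance in frame 1: 7.8. Distance in frame 2: 5.7.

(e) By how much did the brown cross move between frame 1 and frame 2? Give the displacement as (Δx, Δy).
(0.4, 2.8)

The brown cross was at (1.3, 4.9) in frame 1 and (1.7, 7.7) in frame 2.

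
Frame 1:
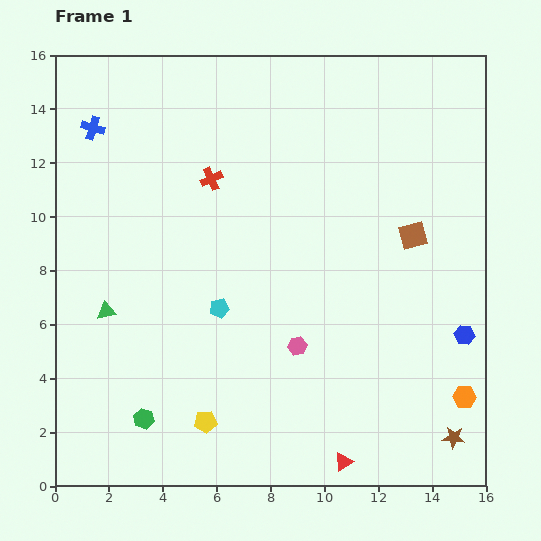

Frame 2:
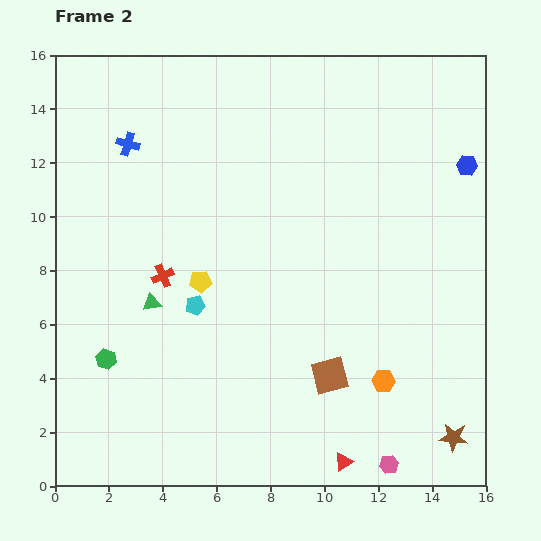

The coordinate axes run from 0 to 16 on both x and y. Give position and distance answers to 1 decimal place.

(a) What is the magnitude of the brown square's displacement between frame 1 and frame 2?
6.1

The brown square moved from (13.3, 9.3) to (10.2, 4.1), a distance of √(3.1² + 5.2²) ≈ 6.1.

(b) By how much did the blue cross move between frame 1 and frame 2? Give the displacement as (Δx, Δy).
(1.3, -0.6)

The blue cross was at (1.4, 13.3) in frame 1 and (2.7, 12.7) in frame 2.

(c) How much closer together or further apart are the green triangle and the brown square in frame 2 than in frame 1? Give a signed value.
-4.6

Distance in frame 1: 11.7. Distance in frame 2: 7.1.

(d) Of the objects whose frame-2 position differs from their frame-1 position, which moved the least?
the cyan pentagon

(moved 0.9)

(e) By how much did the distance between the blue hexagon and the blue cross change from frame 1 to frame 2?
-3.2

Distance in frame 1: 15.8. Distance in frame 2: 12.6.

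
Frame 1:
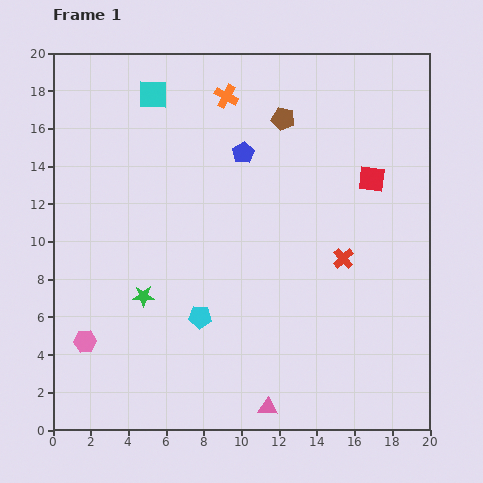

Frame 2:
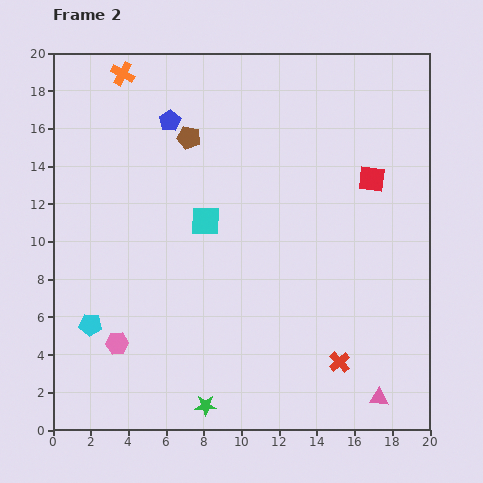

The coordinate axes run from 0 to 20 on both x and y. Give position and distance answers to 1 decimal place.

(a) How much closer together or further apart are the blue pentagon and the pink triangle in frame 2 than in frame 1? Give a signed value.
+4.8

Distance in frame 1: 13.6. Distance in frame 2: 18.4.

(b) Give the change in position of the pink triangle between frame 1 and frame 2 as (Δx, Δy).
(5.9, 0.5)

The pink triangle was at (11.4, 1.2) in frame 1 and (17.3, 1.7) in frame 2.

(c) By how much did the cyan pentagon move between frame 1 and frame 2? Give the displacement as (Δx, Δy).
(-5.8, -0.4)

The cyan pentagon was at (7.8, 6.0) in frame 1 and (2.0, 5.6) in frame 2.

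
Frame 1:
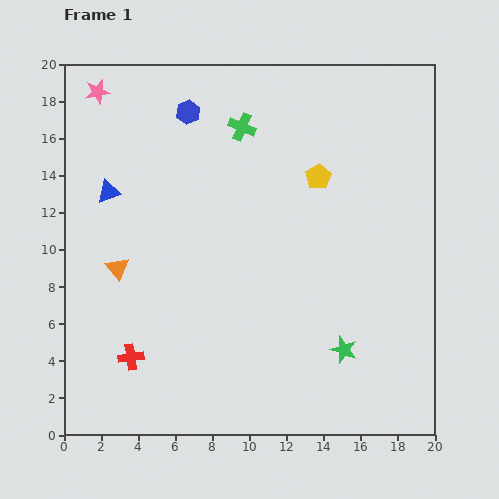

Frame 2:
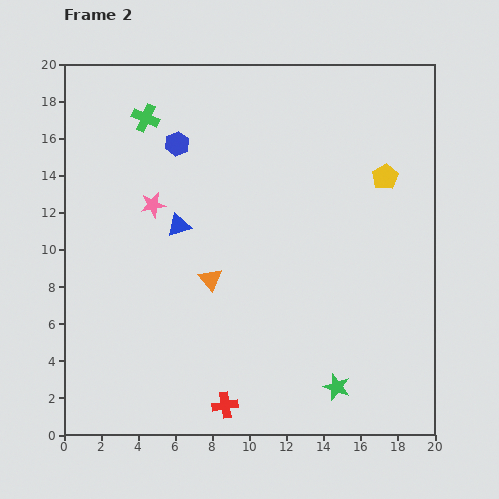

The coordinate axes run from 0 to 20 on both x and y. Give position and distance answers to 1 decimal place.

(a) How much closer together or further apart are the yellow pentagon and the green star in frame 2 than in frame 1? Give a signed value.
+2.2

Distance in frame 1: 9.4. Distance in frame 2: 11.6.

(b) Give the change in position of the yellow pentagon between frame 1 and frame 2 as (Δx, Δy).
(3.6, 0.0)

The yellow pentagon was at (13.7, 13.9) in frame 1 and (17.3, 13.9) in frame 2.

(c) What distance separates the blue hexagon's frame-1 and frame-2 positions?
1.8

The blue hexagon moved from (6.7, 17.4) to (6.1, 15.7), a distance of √(0.6² + 1.7²) ≈ 1.8.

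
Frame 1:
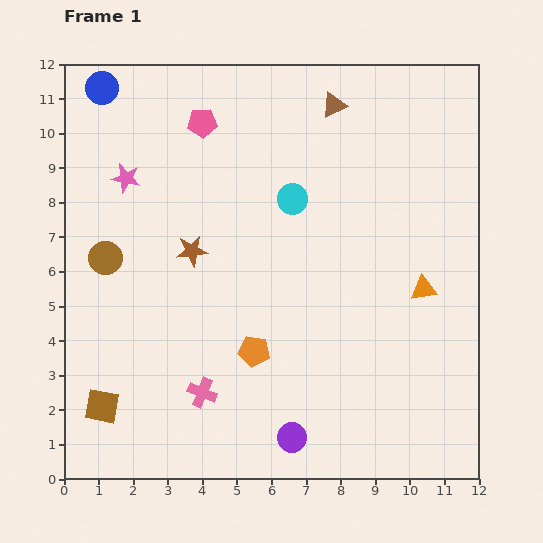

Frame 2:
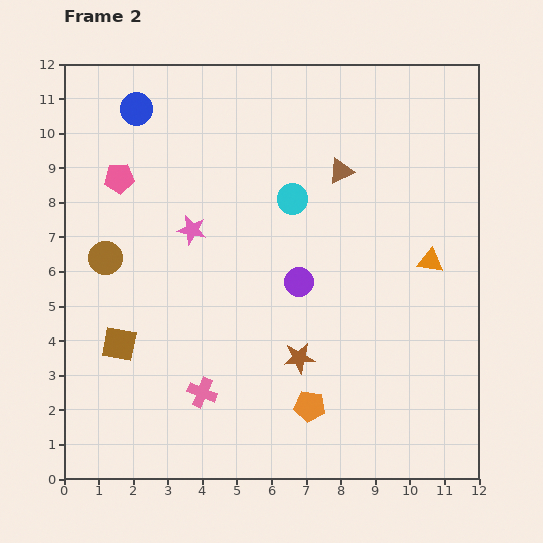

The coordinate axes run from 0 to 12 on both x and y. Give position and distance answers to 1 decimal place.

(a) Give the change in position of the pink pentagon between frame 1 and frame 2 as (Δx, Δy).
(-2.4, -1.6)

The pink pentagon was at (4.0, 10.3) in frame 1 and (1.6, 8.7) in frame 2.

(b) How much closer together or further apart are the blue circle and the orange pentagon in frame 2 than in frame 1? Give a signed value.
+1.1

Distance in frame 1: 8.8. Distance in frame 2: 9.9.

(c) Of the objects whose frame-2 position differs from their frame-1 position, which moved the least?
the orange triangle

(moved 0.8)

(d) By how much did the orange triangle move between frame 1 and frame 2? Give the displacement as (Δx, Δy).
(0.2, 0.8)

The orange triangle was at (10.4, 5.5) in frame 1 and (10.6, 6.3) in frame 2.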